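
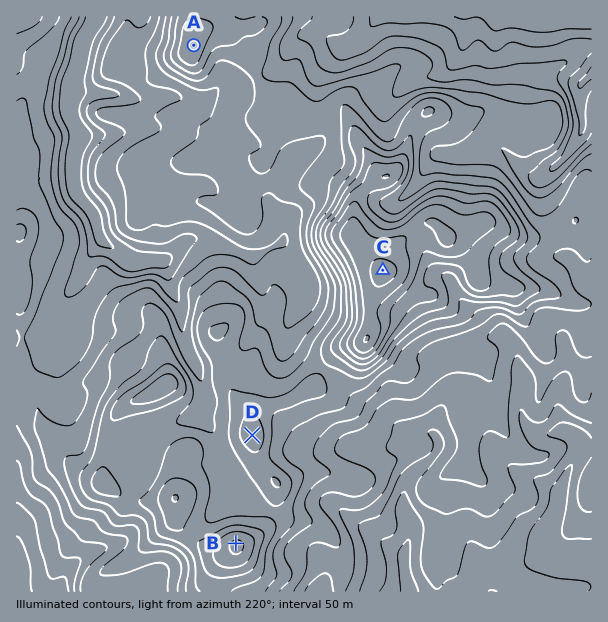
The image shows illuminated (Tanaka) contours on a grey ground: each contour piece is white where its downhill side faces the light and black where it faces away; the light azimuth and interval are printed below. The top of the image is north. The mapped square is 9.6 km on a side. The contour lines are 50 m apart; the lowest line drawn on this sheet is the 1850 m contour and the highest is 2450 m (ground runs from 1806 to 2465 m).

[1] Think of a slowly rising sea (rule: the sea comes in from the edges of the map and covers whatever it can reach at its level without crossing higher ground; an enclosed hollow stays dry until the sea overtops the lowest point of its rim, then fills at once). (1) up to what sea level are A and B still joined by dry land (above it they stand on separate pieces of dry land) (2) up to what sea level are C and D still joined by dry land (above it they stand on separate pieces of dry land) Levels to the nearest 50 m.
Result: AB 2100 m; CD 2200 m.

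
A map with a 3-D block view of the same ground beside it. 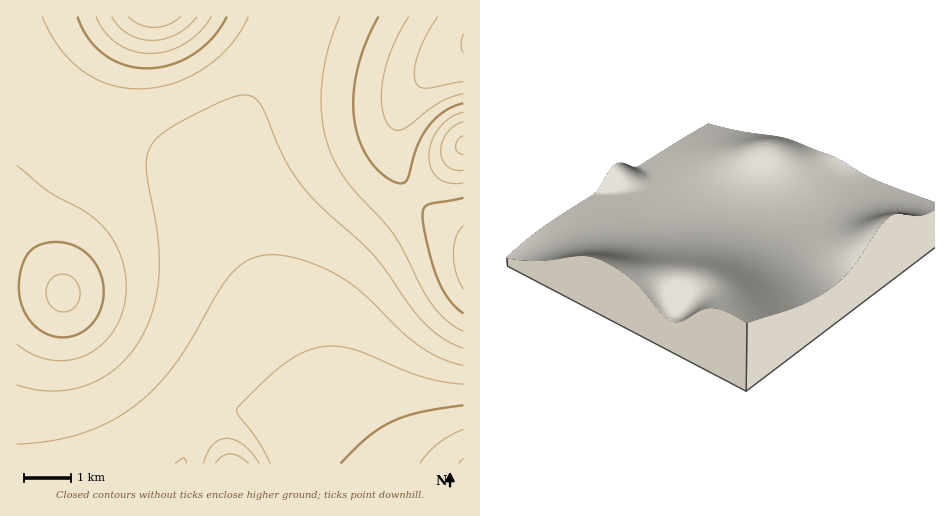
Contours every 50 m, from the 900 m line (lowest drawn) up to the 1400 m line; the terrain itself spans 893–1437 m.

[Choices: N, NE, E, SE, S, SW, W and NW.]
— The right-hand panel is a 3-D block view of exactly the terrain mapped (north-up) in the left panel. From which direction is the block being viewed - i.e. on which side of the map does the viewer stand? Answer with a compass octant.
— NE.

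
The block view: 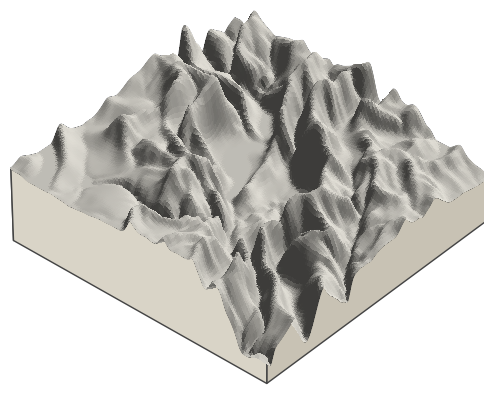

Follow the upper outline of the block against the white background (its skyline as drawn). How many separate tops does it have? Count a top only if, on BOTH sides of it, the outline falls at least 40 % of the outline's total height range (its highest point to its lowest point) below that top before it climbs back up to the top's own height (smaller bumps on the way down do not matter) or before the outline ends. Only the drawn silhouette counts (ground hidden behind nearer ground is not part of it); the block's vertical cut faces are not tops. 1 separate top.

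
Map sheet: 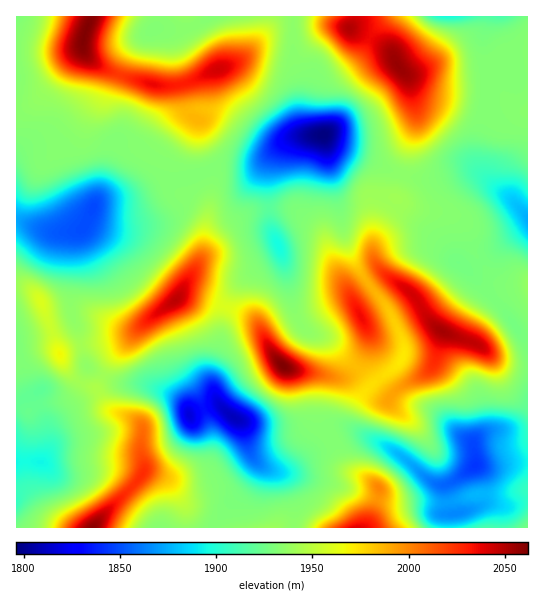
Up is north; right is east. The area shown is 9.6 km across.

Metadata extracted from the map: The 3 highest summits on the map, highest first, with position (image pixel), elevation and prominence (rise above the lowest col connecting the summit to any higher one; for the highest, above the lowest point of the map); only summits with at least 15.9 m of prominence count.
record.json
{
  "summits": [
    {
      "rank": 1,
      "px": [283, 366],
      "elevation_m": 2062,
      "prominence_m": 266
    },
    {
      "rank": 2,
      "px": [83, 39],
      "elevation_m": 2061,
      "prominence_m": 127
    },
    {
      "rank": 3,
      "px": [398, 66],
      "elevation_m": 2056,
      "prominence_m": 121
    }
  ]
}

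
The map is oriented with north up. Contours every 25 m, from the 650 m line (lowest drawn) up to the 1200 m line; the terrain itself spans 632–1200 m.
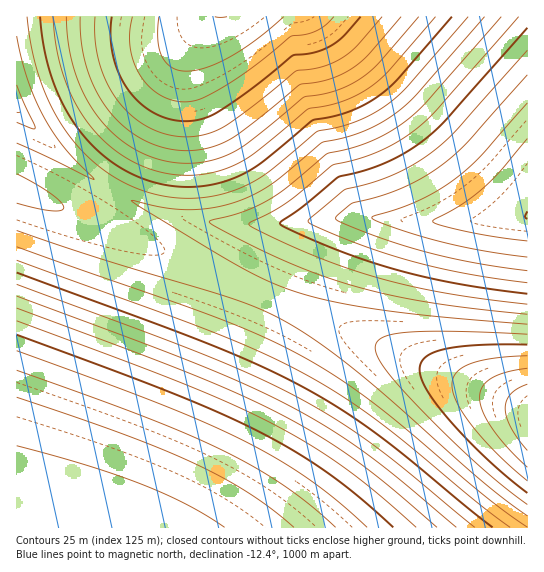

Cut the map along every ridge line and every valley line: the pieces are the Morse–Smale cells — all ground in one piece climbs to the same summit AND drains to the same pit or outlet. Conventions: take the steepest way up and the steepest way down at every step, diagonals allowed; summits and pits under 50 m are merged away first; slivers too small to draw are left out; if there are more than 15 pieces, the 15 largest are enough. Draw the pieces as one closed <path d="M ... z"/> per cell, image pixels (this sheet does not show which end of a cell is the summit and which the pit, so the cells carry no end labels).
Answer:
<path d="M18 189l-2 1 1 338 511-1 0-117-2-2z"/><path d="M527 16l-510 0-1 93 38 39 48 37 39 20 38 12 47 7 55 0 70-8 67 5 51 0 53-4 6-2z"/><path d="M17 109l0 80 511 220-1-193-58 5-51 0-67-5-70 8-55 0-47-7-38-12-39-20-48-37z"/>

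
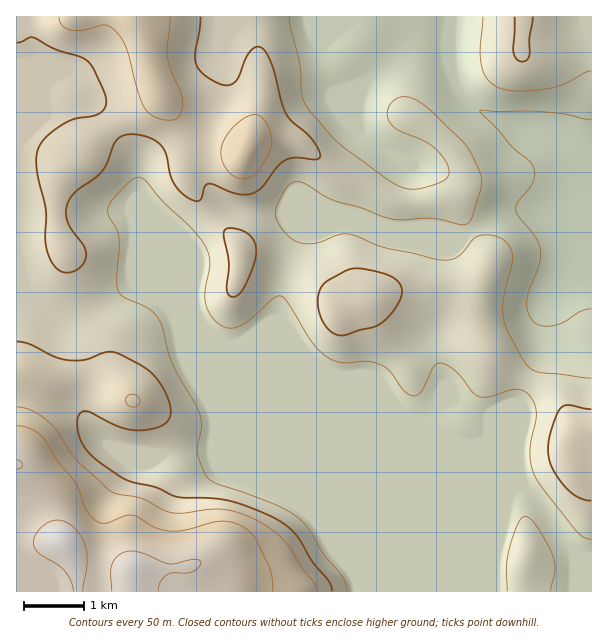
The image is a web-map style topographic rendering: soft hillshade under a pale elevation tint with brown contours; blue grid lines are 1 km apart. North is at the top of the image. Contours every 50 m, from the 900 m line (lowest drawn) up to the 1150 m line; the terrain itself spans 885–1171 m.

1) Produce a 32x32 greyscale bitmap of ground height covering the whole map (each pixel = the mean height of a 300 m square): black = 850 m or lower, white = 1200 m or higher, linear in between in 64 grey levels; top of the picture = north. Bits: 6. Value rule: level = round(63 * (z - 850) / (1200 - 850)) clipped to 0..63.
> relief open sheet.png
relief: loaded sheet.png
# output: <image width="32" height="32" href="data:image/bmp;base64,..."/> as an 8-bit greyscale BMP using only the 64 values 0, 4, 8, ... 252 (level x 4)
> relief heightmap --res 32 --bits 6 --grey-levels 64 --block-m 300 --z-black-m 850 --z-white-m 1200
<image width="32" height="32" href="data:image/bmp;base64,Qk02CAAAAAAAADYEAAAoAAAAIAAAACAAAAABAAgAAAAAAAAEAAATCwAAEwsAAAABAAAAAAAAAAAAAAEBAQACAgIAAwMDAAQEBAAFBQUABgYGAAcHBwAICAgACQkJAAoKCgALCwsADAwMAA0NDQAODg4ADw8PABAQEAAREREAEhISABMTEwAUFBQAFRUVABYWFgAXFxcAGBgYABkZGQAaGhoAGxsbABwcHAAdHR0AHh4eAB8fHwAgICAAISEhACIiIgAjIyMAJCQkACUlJQAmJiYAJycnACgoKAApKSkAKioqACsrKwAsLCwALS0tAC4uLgAvLy8AMDAwADExMQAyMjIAMzMzADQ0NAA1NTUANjY2ADc3NwA4ODgAOTk5ADo6OgA7OzsAPDw8AD09PQA+Pj4APz8/AEBAQABBQUEAQkJCAENDQwBEREQARUVFAEZGRgBHR0cASEhIAElJSQBKSkoAS0tLAExMTABNTU0ATk5OAE9PTwBQUFAAUVFRAFJSUgBTU1MAVFRUAFVVVQBWVlYAV1dXAFhYWABZWVkAWlpaAFtbWwBcXFwAXV1dAF5eXgBfX18AYGBgAGFhYQBiYmIAY2NjAGRkZABlZWUAZmZmAGdnZwBoaGgAaWlpAGpqagBra2sAbGxsAG1tbQBubm4Ab29vAHBwcABxcXEAcnJyAHNzcwB0dHQAdXV1AHZ2dgB3d3cAeHh4AHl5eQB6enoAe3t7AHx8fAB9fX0Afn5+AH9/fwCAgIAAgYGBAIKCggCDg4MAhISEAIWFhQCGhoYAh4eHAIiIiACJiYkAioqKAIuLiwCMjIwAjY2NAI6OjgCPj48AkJCQAJGRkQCSkpIAk5OTAJSUlACVlZUAlpaWAJeXlwCYmJgAmZmZAJqamgCbm5sAnJycAJ2dnQCenp4An5+fAKCgoAChoaEAoqKiAKOjowCkpKQApaWlAKampgCnp6cAqKioAKmpqQCqqqoAq6urAKysrACtra0Arq6uAK+vrwCwsLAAsbGxALKysgCzs7MAtLS0ALW1tQC2trYAt7e3ALi4uAC5ubkAurq6ALu7uwC8vLwAvb29AL6+vgC/v78AwMDAAMHBwQDCwsIAw8PDAMTExADFxcUAxsbGAMfHxwDIyMgAycnJAMrKygDLy8sAzMzMAM3NzQDOzs4Az8/PANDQ0ADR0dEA0tLSANPT0wDU1NQA1dXVANbW1gDX19cA2NjYANnZ2QDa2toA29vbANzc3ADd3d0A3t7eAN/f3wDg4OAA4eHhAOLi4gDj4+MA5OTkAOXl5QDm5uYA5+fnAOjo6ADp6ekA6urqAOvr6wDs7OwA7e3tAO7u7gDv7+8A8PDwAPHx8QDy8vIA8/PzAPT09AD19fUA9vb2APf39wD4+PgA+fn5APr6+gD7+/sA/Pz8AP39/QD+/v4A////ANTU1NjU3ODc2NTU0Mi8sKiQaERAQEBAQEBAQExQTEA81NTY3NTY4NzY2NjQyLysmHBMQEBAQEBAQEBATFhMQDzU3OTczNDUzMjM0NDItKCEVEBAQEBAQEBAQEBIVEhAQNDY4NTAvMC4sLS8wLighGREQEBAQEBAQEBAQERMQEBQ0NDQwKyorKCQjJSUhGxUREBAQEBAQEBAQEBAQERAUGDQ0Mi0nJCIfGxkYFhMREBAQEBAQEBAQEBAQEBAQExkcNTQvKSIcGBcXFhIQEBAQEBAQEBAQEBAQEBAQEBEXHR81MSoiGhYVFRUUERAQEBAQEBAQEBAQEBAQEBAQEhofIDItJRwXFhcXFxUREBAQEBAQEBAQEBAQEBAQEBASGiAhKiYgGxodHx4bFhEQEBAQEBAQEBAQEBAQEREQEBEYHh8jIR4cHSEkIRsUEBAQEBAQEBAQEBARERAQEREQERYaGSMiHx0dICIeGBEQEBAQEBAQEBAQEBISERETFBMTFRUUIiAdHBwdHRkUEBAQEBAQEBARERESFBMSExYYFhIQEBAdGxkaGhsZFhIQEBAQEBAQERUXFhYVExMVGBkUDgwMDRkYFxgYGBcVERAQEREQEBAVGxsaGRYUFBUYFxELCgoLFxcXFxYVFBIQEBEVFRIQEhgdHh0cGRcVFhgVDwkICAkXFxgXFRMREBAQEhkaFRIUGR0eHh0bGBcXGBYPCQcHBxcYGhkXEhAQEBASGRwYFBUYGxwcHBkXFhYXFxELBwYGFxodHBgTEBAQEBEYHRoVFBUXGRgWFBMSExUWEgwIBgYXGh0bFxMQEBAQExodGRUSEhMUEhISEhISEhMQCwgGBhcaHBgUEhAQEBMXGhkWExISEhISEhISEhIRDwwIBwYGGBscGBQREBATGBoYGBYSEhISEhMVFRQVFBIOCggHBgYZGx0bGBQREhgcGxwfHBUSExUWFhQSEhMUEw8LCQcHBhocHx8cGBQVGx4eIigkGxYYGRcTEA0OEBMSDwsJCAcHGhweHx4aFxgcHyElKykhHRwXEg4NDg8SExENCggHBwcaGhwdHRwbHSAhICMoKCIdGBENDQ8SExMRDgoIBwcHBxoaGhsbHB8kJSIfHyIkHxgSDQ0NERQUEQ0KCQkICQkKGhoaGxsdIicnIh4dHiAcFQ8NDQ0QEhENCgoNDw8ODg4aGhoaGx4jKCYfHBscHhsUDw0NDQ0ODgsJDRMXFxUTERoaGhscHyUoJB0aGRscGRMPDg4NDAwMCgoPFhobGBUTGxseHyAiJygjHhoZGhsYEg4ODw4NDAsJCg8XGxsYFRMbHSMlJCUoKCQfGhkZGRYRDg4ODg0MCwkKDxYaGxgVEw="/>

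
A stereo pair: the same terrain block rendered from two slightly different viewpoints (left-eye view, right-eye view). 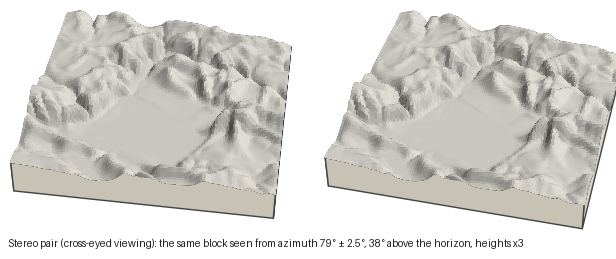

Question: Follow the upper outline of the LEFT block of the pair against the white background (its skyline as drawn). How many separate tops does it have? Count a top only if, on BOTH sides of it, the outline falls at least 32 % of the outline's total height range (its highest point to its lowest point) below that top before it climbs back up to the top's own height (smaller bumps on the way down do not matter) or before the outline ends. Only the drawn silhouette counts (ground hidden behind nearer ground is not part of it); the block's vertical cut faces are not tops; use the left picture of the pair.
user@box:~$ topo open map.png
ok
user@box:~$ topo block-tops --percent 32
0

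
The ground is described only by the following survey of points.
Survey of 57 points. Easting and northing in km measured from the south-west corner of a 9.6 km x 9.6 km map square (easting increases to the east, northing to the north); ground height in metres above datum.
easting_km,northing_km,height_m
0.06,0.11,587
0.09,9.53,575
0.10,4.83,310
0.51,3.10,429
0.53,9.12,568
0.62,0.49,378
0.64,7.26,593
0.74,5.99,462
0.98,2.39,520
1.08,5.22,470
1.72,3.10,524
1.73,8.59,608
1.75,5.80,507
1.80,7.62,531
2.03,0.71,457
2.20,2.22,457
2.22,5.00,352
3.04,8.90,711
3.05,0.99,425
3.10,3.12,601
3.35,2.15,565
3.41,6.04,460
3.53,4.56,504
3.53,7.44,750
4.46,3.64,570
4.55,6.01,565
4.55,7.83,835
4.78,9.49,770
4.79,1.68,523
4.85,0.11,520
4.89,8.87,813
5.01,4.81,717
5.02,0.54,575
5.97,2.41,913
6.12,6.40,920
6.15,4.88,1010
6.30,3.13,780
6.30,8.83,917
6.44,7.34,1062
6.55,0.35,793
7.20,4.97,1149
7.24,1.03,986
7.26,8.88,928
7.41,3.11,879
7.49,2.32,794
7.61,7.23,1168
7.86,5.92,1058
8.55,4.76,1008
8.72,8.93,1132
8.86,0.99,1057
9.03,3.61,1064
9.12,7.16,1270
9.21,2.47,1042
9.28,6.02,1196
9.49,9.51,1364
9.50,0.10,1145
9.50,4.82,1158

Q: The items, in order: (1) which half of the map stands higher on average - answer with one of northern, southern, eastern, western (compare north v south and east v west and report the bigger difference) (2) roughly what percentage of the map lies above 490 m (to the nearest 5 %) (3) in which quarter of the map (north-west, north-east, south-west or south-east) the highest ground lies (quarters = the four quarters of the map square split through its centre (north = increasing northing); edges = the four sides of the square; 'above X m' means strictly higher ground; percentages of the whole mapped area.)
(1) On average the eastern half of the map is the higher ground.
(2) Roughly 80 % of the ground is higher than 490 m.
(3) The highest ground is in the north-east quarter.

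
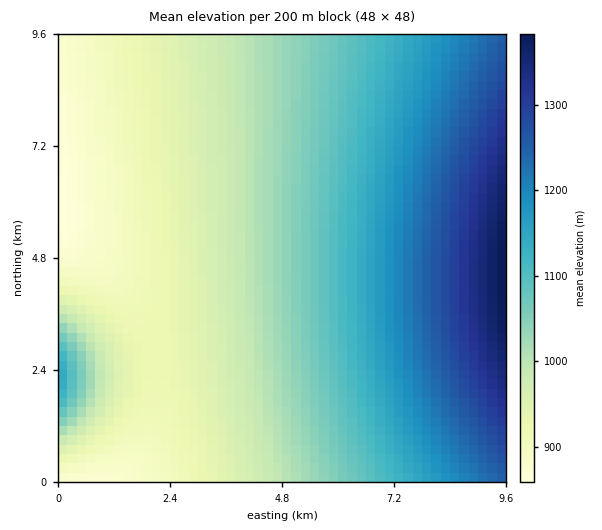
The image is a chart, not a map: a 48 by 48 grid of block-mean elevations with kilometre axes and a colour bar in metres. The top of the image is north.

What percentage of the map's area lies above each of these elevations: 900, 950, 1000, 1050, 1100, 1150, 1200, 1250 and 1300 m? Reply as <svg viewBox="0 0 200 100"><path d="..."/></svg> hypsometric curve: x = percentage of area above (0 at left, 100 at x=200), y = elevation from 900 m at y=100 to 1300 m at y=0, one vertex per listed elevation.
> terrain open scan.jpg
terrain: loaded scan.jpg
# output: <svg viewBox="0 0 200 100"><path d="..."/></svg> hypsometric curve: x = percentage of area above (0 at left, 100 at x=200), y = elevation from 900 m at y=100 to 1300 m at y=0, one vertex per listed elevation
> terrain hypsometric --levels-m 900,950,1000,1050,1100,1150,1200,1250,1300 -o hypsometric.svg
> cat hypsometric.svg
<svg viewBox="0 0 200 100"><path d="M183 100l-39-12-28-13-24-13-20-12-18-12-15-13-15-13-13-12"/></svg>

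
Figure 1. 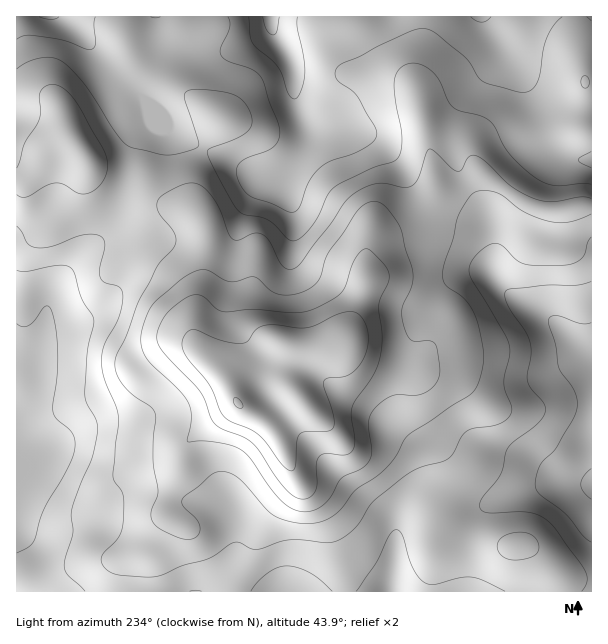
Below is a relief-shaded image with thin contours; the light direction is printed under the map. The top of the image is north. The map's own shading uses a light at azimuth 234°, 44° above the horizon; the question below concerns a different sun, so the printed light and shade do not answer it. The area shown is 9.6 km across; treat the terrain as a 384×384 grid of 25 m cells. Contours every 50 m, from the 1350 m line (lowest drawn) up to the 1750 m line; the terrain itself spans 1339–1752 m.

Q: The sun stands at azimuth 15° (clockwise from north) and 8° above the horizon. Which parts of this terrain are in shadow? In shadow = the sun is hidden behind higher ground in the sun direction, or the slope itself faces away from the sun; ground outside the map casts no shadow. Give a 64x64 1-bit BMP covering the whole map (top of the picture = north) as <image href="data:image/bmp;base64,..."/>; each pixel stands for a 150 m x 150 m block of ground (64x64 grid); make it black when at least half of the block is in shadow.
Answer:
<image width="64" height="64" href="data:image/bmp;base64,Qk0+AgAAAAAAAD4AAAAoAAAAQAAAAEAAAAABAAEAAAAAAAACAAATCwAAEwsAAAIAAAAAAAAA////AAAAAAAAAAAMAAAAAAAAAA4AAAAAAAAAHwAAAAAAAAAfAAAAAAAAAB+AAAAAAAAAH8AAAAAAAAAfwAAAAAAAAD/AAAAAAAAAf+AAAAAAAAD/wAAAAAAAA/8AAAAAAAAH/gAAAAAAAAf8BgAAAAAAB/wEAAAAAAAH+AAAAAAAAAf4AAAAAAAAB/BgAAAAAAAH8EAAAAAAAAfgAAAAAAAAH8AAAAAAAAB/AAAAAAAAAP4AAAAAAAAw/AAAAAAAABD8AAAAAAAAAfgAAAAAAAAB4AAAAAAAAAHAAAAAAAAAAAAAAAAAAAAAAAAAAAAAAAAAAAAAAAAAAAAAAAAAAAAAAAAAAAAAAAAAAAAAAAAAAAAAAAAAOAAAAAAAAAB8MAAAAAAAADg4AAAAAAAAAAAAAAAAAAAAAAAAAAAAAAAAAAAAAAAAAAAAAAAAAAAAAAAAAAAAAAAAAAAAAAAAAAAAAAAAAAAAAAAAAAAAAAAAAAAAAAAAAAAAAAAAAAAAAAAAAAAAAAAAAAAAAAAAAAAAAAAAAAAAAAAAAAAAAAAAAAAAAAAAAAAAAAAAAAAAAAAAAAAAAAAAAAAAAAAAAAAAAAAAAAAAAAAAAAAAAAAAAAAAAAAAAAAAAAAAAAAAAAAAAAAAAAAAAAAAAAAAAAAAAAAAAAAAAAAAAAAAAAAAAAAAAAAAAA=="/>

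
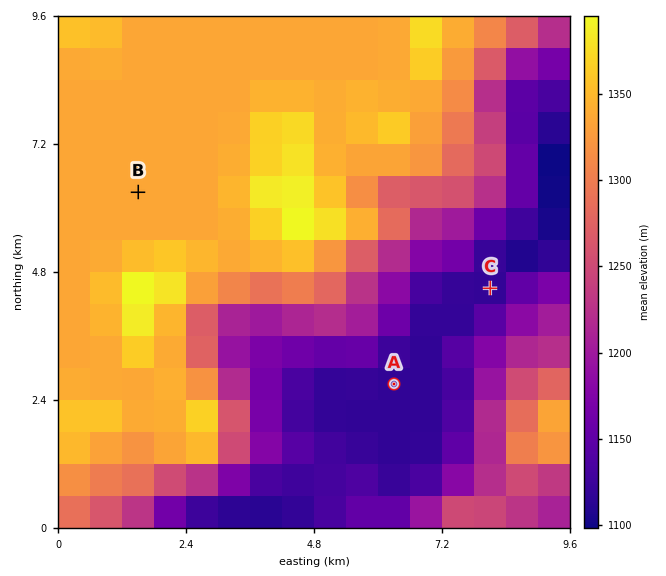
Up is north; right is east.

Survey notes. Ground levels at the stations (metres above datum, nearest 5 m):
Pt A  1115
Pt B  1335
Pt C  1115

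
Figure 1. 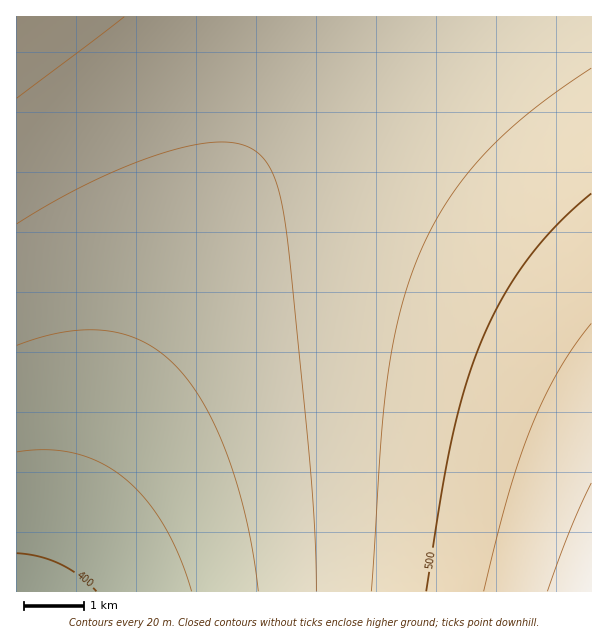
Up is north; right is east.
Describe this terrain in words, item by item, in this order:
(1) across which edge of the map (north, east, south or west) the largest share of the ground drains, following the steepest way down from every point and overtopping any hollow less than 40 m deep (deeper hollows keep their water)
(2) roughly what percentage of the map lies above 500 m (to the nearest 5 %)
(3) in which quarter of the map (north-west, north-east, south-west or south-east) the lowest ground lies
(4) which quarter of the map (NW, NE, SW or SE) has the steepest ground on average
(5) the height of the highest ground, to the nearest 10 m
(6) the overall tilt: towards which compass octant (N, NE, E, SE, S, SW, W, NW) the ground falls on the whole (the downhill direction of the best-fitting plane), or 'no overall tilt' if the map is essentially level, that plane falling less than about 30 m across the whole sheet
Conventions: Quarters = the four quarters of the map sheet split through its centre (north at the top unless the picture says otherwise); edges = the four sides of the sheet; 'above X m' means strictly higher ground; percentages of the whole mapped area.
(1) The largest share of the runoff leaves by the southern edge.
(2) Roughly 15 % of the ground is higher than 500 m.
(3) The lowest point lies in the south-west quarter of the map.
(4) The steepest ground, on average, is in the south-east quarter.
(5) The highest ground is at about 550 m.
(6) On the whole the ground falls towards the west.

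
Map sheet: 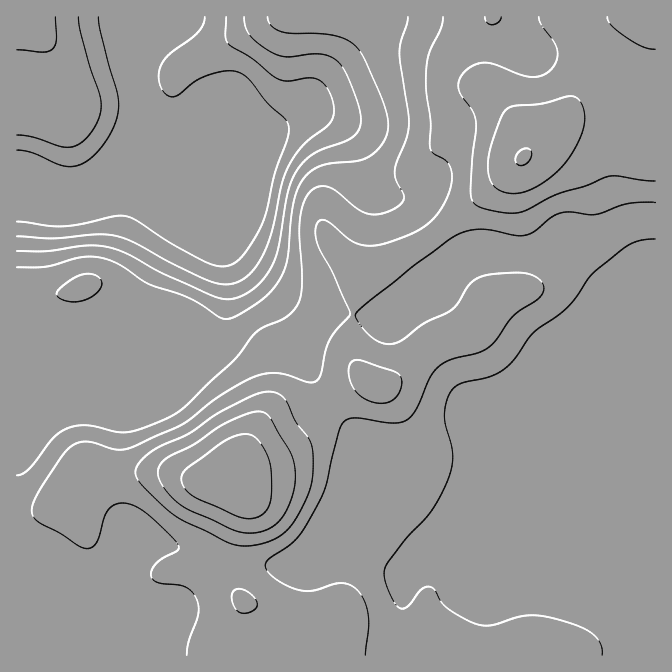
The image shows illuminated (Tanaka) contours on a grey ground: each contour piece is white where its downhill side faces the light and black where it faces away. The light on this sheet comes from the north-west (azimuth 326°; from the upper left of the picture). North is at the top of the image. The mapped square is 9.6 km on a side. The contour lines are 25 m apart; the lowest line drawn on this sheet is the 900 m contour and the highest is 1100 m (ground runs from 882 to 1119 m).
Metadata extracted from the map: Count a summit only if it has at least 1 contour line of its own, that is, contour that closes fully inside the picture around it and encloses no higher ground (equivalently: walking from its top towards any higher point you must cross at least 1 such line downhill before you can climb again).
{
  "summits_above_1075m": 2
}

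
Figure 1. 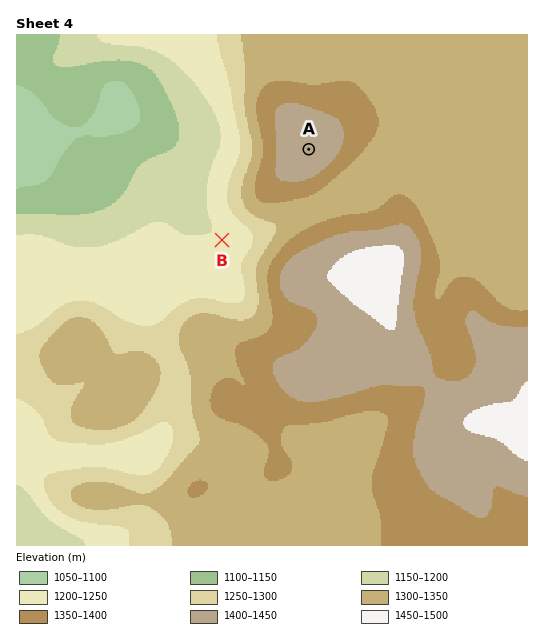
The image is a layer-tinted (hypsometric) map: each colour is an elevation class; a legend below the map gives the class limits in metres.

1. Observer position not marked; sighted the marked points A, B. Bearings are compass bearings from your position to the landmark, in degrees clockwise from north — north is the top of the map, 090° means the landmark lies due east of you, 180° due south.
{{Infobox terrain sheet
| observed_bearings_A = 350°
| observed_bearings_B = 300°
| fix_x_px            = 336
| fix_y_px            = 306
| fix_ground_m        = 1430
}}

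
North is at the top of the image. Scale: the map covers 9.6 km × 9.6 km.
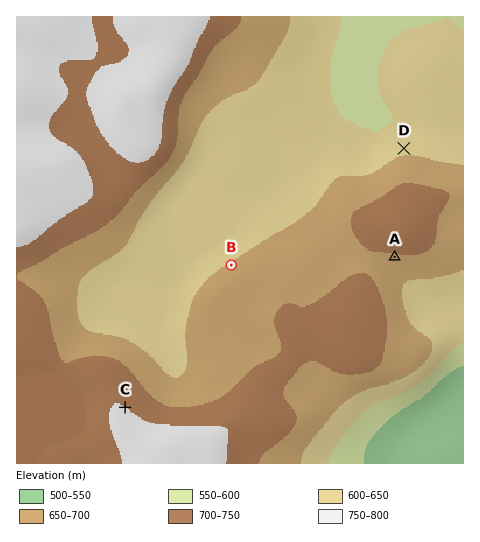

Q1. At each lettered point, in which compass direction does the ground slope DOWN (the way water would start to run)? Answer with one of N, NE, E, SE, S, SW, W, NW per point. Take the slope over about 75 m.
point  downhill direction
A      S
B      NW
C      NE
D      N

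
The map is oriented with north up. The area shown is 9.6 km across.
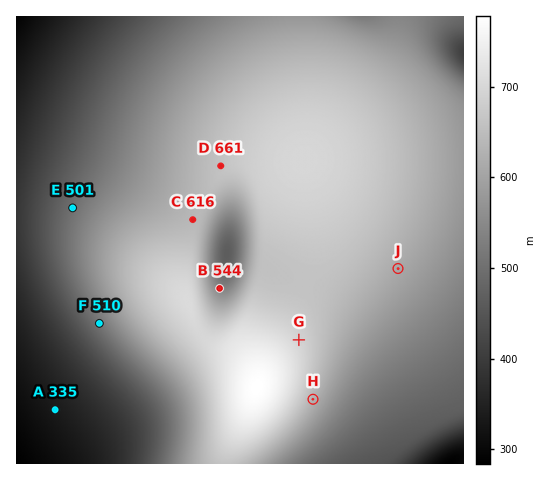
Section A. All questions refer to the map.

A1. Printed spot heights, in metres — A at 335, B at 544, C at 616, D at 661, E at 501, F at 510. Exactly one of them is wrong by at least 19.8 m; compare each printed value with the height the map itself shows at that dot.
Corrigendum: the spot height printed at C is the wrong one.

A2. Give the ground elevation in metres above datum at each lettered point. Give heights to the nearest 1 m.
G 694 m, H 632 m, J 612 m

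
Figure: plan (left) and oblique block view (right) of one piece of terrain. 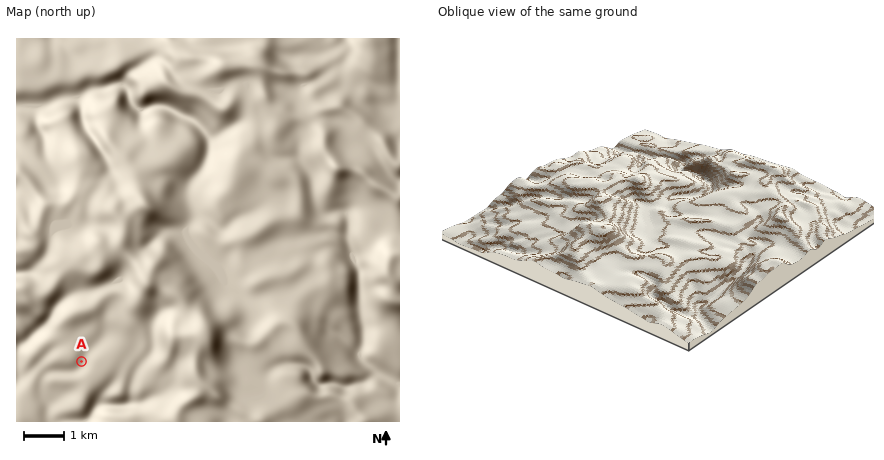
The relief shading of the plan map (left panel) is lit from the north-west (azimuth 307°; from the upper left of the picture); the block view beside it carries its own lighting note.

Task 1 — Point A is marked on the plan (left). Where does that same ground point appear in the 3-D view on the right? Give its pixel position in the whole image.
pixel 514 223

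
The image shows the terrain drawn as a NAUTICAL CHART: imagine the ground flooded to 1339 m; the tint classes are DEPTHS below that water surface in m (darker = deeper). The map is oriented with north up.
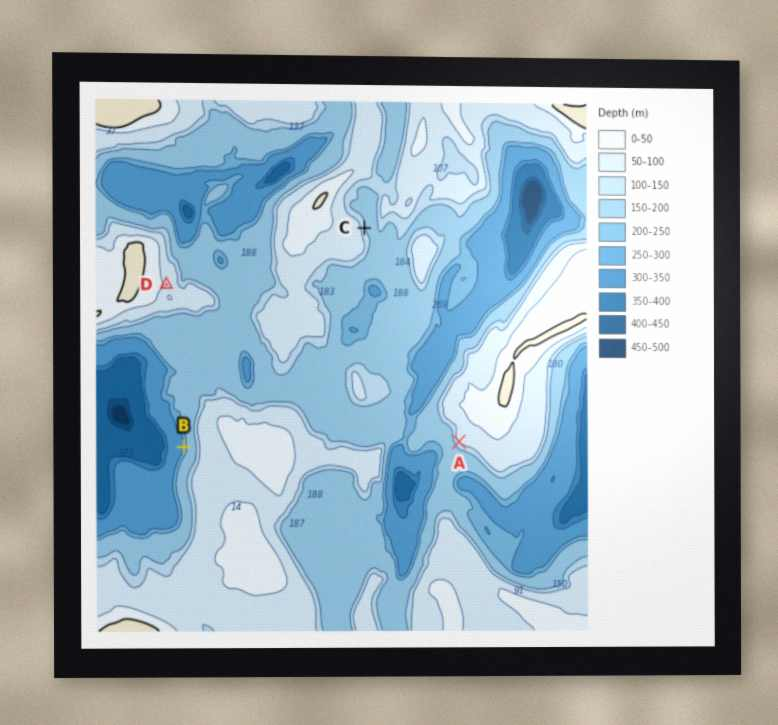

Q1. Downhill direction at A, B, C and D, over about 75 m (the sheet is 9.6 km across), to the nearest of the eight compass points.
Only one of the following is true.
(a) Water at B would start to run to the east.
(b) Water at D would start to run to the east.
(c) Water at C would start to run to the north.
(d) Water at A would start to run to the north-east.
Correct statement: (b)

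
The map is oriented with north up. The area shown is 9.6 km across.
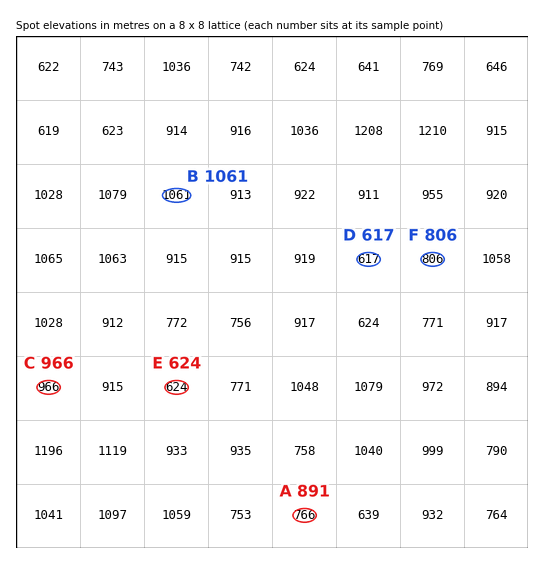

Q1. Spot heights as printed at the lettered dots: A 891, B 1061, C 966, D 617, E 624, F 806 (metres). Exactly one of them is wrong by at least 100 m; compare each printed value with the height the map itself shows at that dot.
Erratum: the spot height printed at A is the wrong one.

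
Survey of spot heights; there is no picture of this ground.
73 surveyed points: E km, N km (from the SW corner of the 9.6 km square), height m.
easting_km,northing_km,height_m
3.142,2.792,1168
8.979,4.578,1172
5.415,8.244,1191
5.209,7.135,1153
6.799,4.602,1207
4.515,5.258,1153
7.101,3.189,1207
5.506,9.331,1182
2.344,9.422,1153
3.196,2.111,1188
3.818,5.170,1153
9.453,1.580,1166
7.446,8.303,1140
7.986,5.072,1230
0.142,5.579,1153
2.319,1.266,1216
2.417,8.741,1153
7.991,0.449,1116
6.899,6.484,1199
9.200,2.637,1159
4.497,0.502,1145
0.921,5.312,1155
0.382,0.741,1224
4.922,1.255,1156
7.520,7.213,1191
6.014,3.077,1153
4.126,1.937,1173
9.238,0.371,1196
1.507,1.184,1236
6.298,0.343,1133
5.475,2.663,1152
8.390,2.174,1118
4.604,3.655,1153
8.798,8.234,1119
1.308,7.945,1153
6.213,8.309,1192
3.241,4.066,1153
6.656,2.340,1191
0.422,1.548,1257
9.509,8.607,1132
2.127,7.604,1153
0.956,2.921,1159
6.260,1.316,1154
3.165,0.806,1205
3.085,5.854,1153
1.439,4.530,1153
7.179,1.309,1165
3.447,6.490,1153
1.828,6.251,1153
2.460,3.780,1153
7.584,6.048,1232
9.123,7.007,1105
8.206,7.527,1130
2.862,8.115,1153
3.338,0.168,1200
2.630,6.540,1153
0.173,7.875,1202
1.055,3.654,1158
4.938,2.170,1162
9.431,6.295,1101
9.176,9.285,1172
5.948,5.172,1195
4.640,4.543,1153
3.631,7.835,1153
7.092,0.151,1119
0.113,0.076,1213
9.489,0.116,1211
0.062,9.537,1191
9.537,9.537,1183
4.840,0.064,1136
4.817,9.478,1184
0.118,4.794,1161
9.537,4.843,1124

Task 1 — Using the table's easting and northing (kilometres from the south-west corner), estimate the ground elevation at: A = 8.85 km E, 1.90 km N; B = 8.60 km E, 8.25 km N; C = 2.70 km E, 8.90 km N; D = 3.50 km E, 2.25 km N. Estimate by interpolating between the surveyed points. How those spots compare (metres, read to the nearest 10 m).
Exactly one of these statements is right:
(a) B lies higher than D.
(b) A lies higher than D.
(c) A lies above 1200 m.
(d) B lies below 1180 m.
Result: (d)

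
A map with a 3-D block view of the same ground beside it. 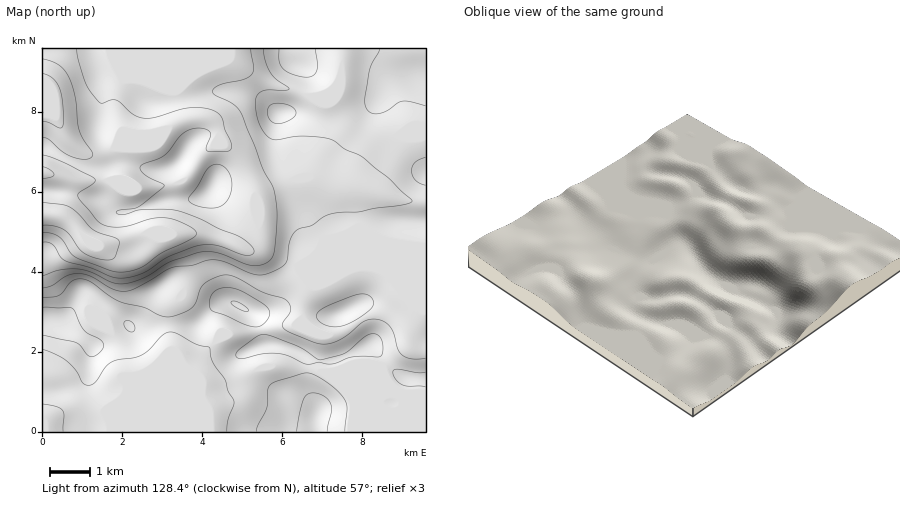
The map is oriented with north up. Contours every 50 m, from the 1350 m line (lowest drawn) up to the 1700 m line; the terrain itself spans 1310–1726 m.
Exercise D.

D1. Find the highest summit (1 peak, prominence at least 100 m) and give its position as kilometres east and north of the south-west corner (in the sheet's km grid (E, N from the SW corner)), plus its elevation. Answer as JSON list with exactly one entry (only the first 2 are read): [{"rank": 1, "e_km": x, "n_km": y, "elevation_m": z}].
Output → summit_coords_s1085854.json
[{"rank": 1, "e_km": 6.89, "n_km": 0.46, "elevation_m": 1726}]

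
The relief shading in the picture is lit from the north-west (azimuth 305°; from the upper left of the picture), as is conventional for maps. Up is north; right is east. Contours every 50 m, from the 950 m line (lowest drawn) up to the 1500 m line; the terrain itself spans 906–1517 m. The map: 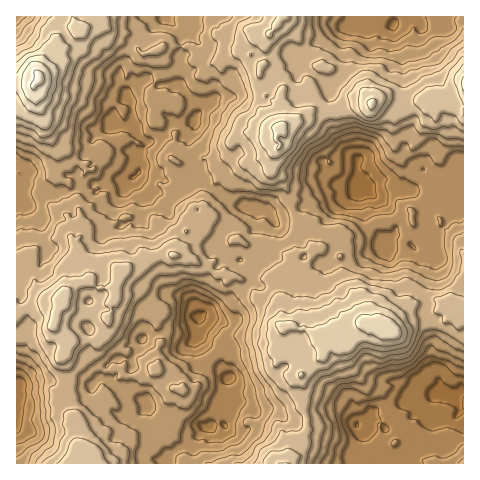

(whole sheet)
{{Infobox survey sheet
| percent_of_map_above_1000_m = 95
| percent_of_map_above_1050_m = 87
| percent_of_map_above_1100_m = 74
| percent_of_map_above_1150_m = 58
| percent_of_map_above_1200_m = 41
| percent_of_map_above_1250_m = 27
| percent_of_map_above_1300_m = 14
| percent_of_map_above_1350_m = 5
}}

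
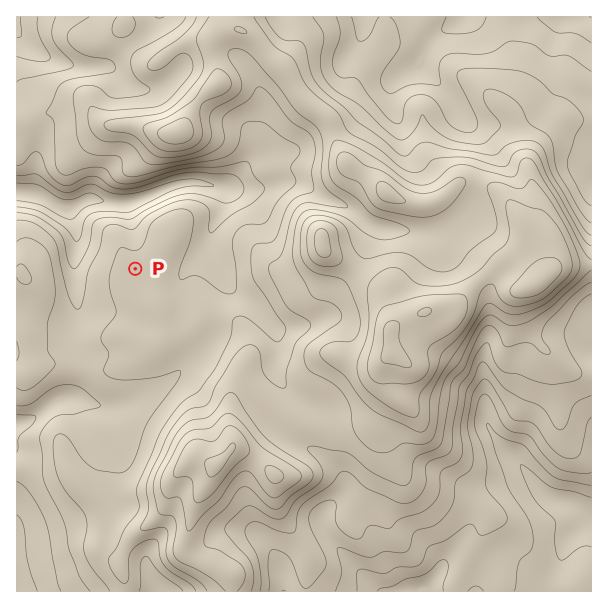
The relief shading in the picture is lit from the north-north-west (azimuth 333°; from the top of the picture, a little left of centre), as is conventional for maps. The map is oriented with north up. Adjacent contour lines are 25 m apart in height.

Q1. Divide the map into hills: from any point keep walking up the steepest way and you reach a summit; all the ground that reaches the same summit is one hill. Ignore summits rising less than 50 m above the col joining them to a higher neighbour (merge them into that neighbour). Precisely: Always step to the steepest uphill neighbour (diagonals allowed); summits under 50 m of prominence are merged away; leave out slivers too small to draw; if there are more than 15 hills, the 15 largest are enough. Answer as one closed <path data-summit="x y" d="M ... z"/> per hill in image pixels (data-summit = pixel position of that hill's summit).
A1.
<path data-summit="392 354" d="M591 16l-575 1 0 15 13 14 10 8 32 12 37 1 18 17 14 6 12 0 9-4 10-7 14-15 6-3 30-7 13 1 10 8 8 11 7 15 3 13-2 21-4 12-3 20-18 25-8 7-26-5-16 0-59 22-37-5-17 9-10 0-24-14-22-2 1 400 139-1-10-27-8-6-21-8-8-11 3-35-6-15-2-15 5-25 6-14 0-10-3-11-4-6 24-6 27-14 17-12 22-22-2-12-12-21-3-42 5-9 20-21 4-7 18 42 8 8 13 8 25 27 4 18-2 26 7 15 11 11 12 7 18 6 4 6 0 22-4 17 18 19 2 15-2 6-18 18-4 8 2 6 14 19 44 46 212-1z"/><path data-summit="216 465" d="M210 242l-4 7-20 21-5 9 3 42 12 21 2 12-22 22-17 12-27 14-24 6 4 6 3 11 0 10-6 14-5 25 2 15 6 15 0 12-3 11 1 16 7 7 21 8 8 6 10 28 222 0-42-46-14-19-2-6 4-8 18-18 2-6-2-15-18-19 4-17 0-22-4-6-25-10-16-14-7-15 2-26-4-18-25-27-13-8-8-8z"/><path data-summit="179 132" d="M17 32l0 160 21 2 24 14 10 0 17-9 37 5 59-22 16 0 26 5 8-7 17-22 10-44-2-21-12-24-14-14-13-1-30 7-6 3-14 15-10 7-9 4-12 0-14-6-18-17-28 0-29-7-22-14z"/>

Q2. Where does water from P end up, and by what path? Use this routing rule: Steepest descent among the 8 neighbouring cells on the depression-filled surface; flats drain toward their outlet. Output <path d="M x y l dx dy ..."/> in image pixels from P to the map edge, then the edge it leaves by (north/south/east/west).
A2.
<path d="M135 269l0-35-1-1 0-6-2-2 0-18-4-4-18 0-2-2-7 0-2-1-13 0-12 7-15 0-15-10-3 0-2-2-7 0-2-1-4 0-2-2-7 0"/>
exit: west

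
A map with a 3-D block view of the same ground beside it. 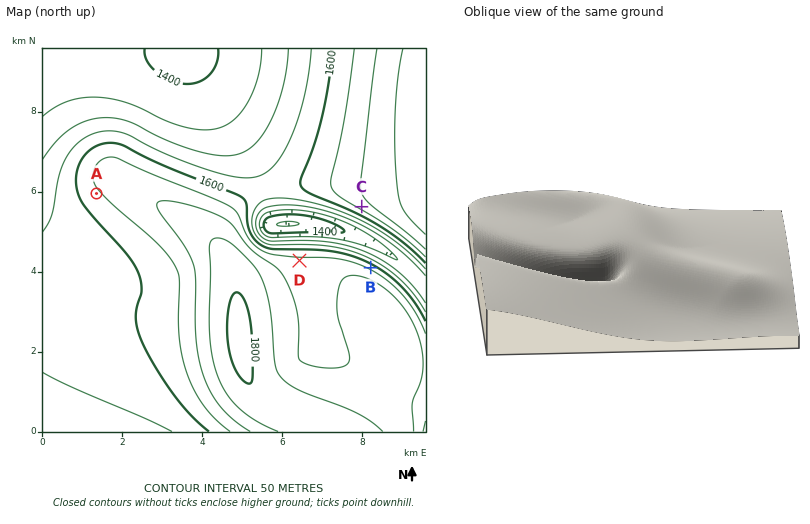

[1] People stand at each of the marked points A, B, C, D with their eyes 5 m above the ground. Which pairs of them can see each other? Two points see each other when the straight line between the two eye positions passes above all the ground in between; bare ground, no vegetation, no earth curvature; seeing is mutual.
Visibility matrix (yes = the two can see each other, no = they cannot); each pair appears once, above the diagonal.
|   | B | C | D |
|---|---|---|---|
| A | no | no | no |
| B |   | yes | no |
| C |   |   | yes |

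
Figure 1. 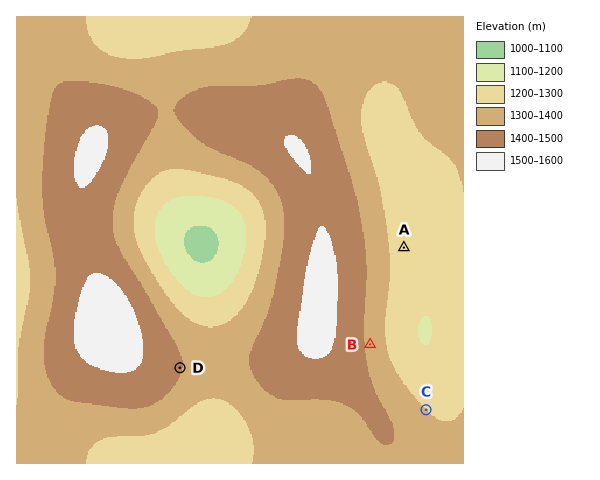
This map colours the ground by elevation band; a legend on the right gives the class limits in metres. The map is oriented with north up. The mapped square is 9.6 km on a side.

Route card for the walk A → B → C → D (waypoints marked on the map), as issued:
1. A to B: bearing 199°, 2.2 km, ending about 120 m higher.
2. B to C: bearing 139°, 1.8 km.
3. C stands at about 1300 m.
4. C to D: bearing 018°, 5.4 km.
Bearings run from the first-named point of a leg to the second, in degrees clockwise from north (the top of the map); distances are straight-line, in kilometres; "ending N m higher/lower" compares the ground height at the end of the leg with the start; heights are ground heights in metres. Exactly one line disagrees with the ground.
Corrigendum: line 4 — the bearing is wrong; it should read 280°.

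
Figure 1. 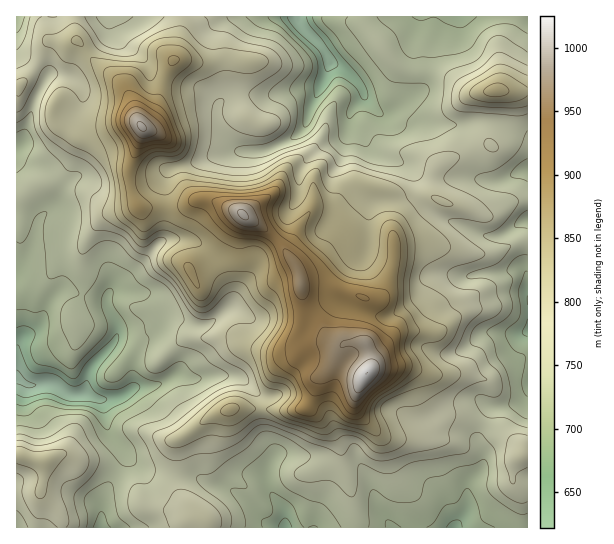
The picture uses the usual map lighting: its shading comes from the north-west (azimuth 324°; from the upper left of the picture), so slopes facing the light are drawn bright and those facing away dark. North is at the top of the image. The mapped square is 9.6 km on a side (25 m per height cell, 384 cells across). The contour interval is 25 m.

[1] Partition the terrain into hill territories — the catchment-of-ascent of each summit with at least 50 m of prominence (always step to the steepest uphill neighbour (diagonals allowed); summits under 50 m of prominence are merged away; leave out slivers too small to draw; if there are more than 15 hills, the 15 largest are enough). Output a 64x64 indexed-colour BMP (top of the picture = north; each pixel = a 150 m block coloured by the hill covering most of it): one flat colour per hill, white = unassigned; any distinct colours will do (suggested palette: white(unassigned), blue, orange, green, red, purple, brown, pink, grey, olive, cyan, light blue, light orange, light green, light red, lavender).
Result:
<image width="64" height="64" href="data:image/bmp;base64,Qk12CAAAAAAAAHYAAAAoAAAAQAAAAEAAAAABAAQAAAAAAAAIAAATCwAAEwsAABAAAAAAAAAA////ALR3HwAOf/8ALKAsACgn1gC9Z5QAS1aMAMJ34wB/f38AIr28AM++FwDox64AeLv/AIrfmACWmP8A1bDFAEREREREQRERERERERERERERERERERERERERERERERERRERERERBERERERERERERERERERERERERERERERERERFEREREREEREREREREREREREREREREREREREREREREREUREREREQRERERERERERERERERERERERERERERERERERRERERERBERERERERERERERERERERERERERERERERERFEREREREQREREREREREREREREREREREREREREREREREURERERERBERERERERERERERERERERERERERERERERERREREREREQRERERERERERERERERERERERERERERERERFEREREREREEREREREREREREREREREREREREREREREREUREREREREERERERERERERERERERERERERERERERERERREREREREQRERERERERERERERERERERERERERERERERFEREREREQREREREREREREREREREREREREREREREREREUREREREQRERERERERERERERERERERERERERERERERERRERERERBERERERERERERERERERERERERERERERERERFEREREREEREREREREREREREREREREREREREREREREREUREREREQRERERERERERERERERERERERERERERERERERREREREERERERERERERERERERERERERERERERERERERFEREEREREREREREREREREREREREREREREREREREREREREREREREREREREREREREREREREREREREREREREREREREREREREREREREREREREREREREREREREREREREREREREREREREREREREREREREREREREREREREREREREREREREREREREREREREREREREREREREREREREREREREREREREREREREREREREREREREREREREREREREREREREREREREREhERERERERERERERERERERERERERERERERERERERERESIRERERERERERERERERERERERERERERERERERERERERIiERERERERERERERERERERMzEREREREREREREREREREiIRERERERERERERERERMzMzMxERERERERERERERERESIiERERERERERERERETMzMzMzMRERERERERERERERERIiIRERERERERERERERMzMzMzMzEREREREREREREREREiIiESIiIREREREREREzMzMzMzMRERERERERERERERESIiIiIiIiEREREREREzMzMzMzMxERERERERERERERERIiIiIiIiIhERERERETMzMzMzMzEREREREREREREREREiIiIiIiIiIRERERETMzMzMzMzMxERERERERERERERERIiIiIiIiIiERERERMzMzMzMzMzMxERERERERERERERESIiIiIiIiIhERERMzMzMzMzMzMzMxERERERERERERERIiIiIiIiIiIRERMzMzMzMzMzMzMzEREREREREREREREiIiIiIiIiIjMzMzMzMzMzMzMzMzMRERERERERERERERIiIiIiIiIiIzMzMzMzMzMzMzMzMxEREREREREREREREiIiIiIiIiIjMzMzMzMzMzMzMzMzERERERERERERERERIiIiIiIiIiMzMzMzMzMzMzMzMzMRERERERERERERERESIiIiIiIiIzMzMzMzMzMzMzMzMxEREREREREREREREREiIiIiIiIjMzMzMzMzMzMzMzMxERERERERERERERERESIiIiIiIiMzMzMzMzMzMzMzMxERERERERERERERERESIiIiIiIiIzMzMzMzMzMzMzMzERERERERERERERERESIiIiIiIiIjMzMzMzMzMzMzMzERERERERERERERERESIiIiIiIiIiIiMzMzMzMzMzMzMREREREREREREREREREiIiIiIiIiIiIiIzMzMzMzMzMxERERERERERERERERERIiIiIiIiIiIiIiIRERMzMzMzEREREREREREREREREREiIiIiIiIiIiIiIRERERMzMzMRERERERERERERERERERIiIiIiIiIiIiIhERERETMzMzERERERERERERERUREREiIiIiIiIiIiIhEREREREzMzMRERERERVVERFVVRERERIiIiIiIiIiIiERERERERMzMxERERVVVVVVVVVVERERESIiIiIiIiIiIREREREREzMzERERVVVVVVVVVVURERERIiIiIiIiIiIhERERERETMzMxEREVVVVVVVVVVREREREiIiIiIiIiIhEREREREREzMzERERFVVVVVVVVVERERESIiIiIiIhERERERERERETMzMRERERVVVVVVVVURERESIiIiIiEREREREREREREREzMRERERFVVVVVVVVRERERIiIiIiIRERERERERERERETMREREREVVVVVVVVVERERESIiIiIRERERERERERERERERERERERVVVVVVVVUREREREiIiIRERERERERERERERERERERERFVVVVVVVVRERERERIiIREREREREREREREREREREREREVVVVVVVVVERERERESIRERERERERERERERERERERERERVVVVVVVVURERERERERERERERERERERERERERERERERFVVVVVVVVREREREREREREREREREREREREREREREREREVVVVVVVVV"/>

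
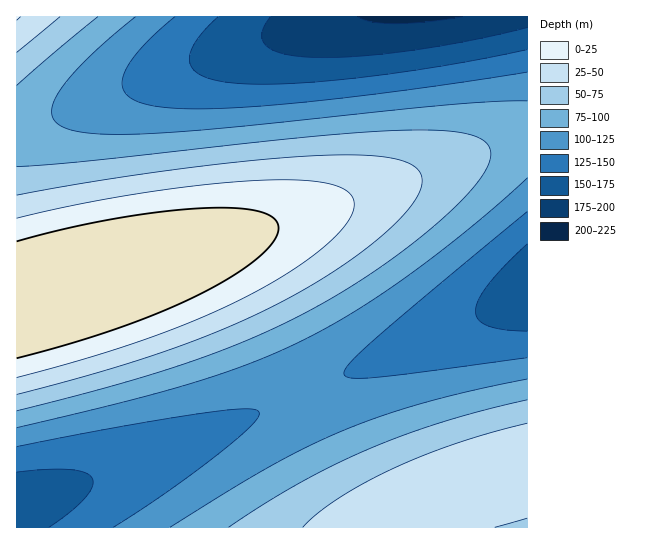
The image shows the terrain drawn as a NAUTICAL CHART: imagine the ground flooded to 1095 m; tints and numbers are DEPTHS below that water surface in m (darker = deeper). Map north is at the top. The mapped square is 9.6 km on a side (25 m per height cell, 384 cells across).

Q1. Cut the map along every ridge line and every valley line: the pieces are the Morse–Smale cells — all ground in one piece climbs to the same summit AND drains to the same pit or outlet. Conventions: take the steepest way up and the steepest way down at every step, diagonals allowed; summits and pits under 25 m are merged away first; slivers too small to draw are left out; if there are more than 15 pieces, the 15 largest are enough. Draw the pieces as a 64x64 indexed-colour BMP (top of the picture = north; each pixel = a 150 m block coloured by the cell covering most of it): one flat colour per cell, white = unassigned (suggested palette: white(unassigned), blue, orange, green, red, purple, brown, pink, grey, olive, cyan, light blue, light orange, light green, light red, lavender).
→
<image width="64" height="64" href="data:image/bmp;base64,Qk12CAAAAAAAAHYAAAAoAAAAQAAAAEAAAAABAAQAAAAAAAAIAAATCwAAEwsAABAAAAAAAAAA////ALR3HwAOf/8ALKAsACgn1gC9Z5QAS1aMAMJ34wB/f38AIr28AM++FwDox64AeLv/AIrfmACWmP8A1bDFAFVVVVVVVVVVVVVVVVVVVVVVVVVVVVVVVXd3d3d3d3d3VVVVVVVVVVVVVVVVVVVVVVVVVVVVVVVVd3d3d3d3d3dVVVVVVVVVVVVVVVVVVVVVVVVVVVVURERHd3d3d3d3dyJVVVVVVVVVVVVVVVVVVVVVVVVVVUREREREd3d3d3d3IiIlVVVVVVVVVVVVVVVVVVVVVVVVRERERERER3d3d3ciIiIiVVVVVVVVVVVVVVVVVVVVVVRERERERERERHd3dyIiIiIiJVVVVVVVVVVVVVVVVVVVVERERERERERERER3IiIiIiIiJVVVVVVVVVVVVVVVVVVEREREREREREREREQiIiIiIiIiIlVVVVVVVVVVVVVVVURERERERERERERERCIiIiIiIiIiIiVVVVVVVVVVVVVUREREREREREREREREIiIiIiIiIiIiIiVVVVVVVVVVVVREREREREREREREREQiIiIiIiIiIiIiIiVVVVVVVVVVRERERERERERERERERCIiIiIiIiIiIiIiIiJVVVVVVVVEREREREREREREREREIiIiIiIiIiIiIiIiIiJVVVVVVEREREREREREREREREQiIiIiIiIiIiIiIiIiIiIlVVVURERERERERERERERERCIiIiIiIiIiIiIiIiIiIiIlVUREREREREREREREREREIiIiIiIiIiIiIiIiIiIiIiIlREREREREREREREREREQiIiIiIiIiIiIiIiIiIiIiIiI0RERERERERERERERERCIiIiIiIiIiIiIiIiIiIiIiIzMzREREREREREREREREIiIiIiIiIiIiIiIiIiIiIiIjMzMzREREREREREREREQiIiIiIiIiIiIiIiIiIiIiIjMzMzMzRERERERERERERCIiIiIiIiIiIiIiIiIiIiIiMzMzMzMzREREREREREREIiIiIiIiIiIiIiIiIiIiIiMzMzMzMzMzNEREREREREQiIiIiIiIiIiIiIiIiIiIiIzMzMzMzMzMzNERERERERCIiIiIiIiIiIiIiIiIiIiIzMzMzMzMzMzMzNEREREREIiIiIiIiIiIiIiIiIiIiIjMzMzMzMzMzMzMzNEREREQiIiIiIiIiIiIiIiIiIiIjMzMzMzMzMzMzMzMzM0RERCIiIiIiIiIiIiIiIiIiIiMzMzMzMzMzMzMzMzMzM0REEiIiIiIiIiIiIiIiIiIiMzMzMzMzMzMzMzMzMzMzMzQRESIiIiIiIiIiIiIiIiIzMzMzMzMzMzMzMzMzMzMzMxEREREiIiIiIiIiIiIiIzMzMzMzMzMzMzMzMzMzMzMzERERERESIiIiIiIiIiIjMzMzMzMzMzMzMzMzMzMzMzMREREREREREiIiIiIiIjMzMzMzMzMzMzMzMzMzMzMzMxERERERERERESIiIiIjMzMzMzMzMzMzMzMzMzMzMzMzEREREREREREREREiIjMzMzMzMzMzMzMzMzMzMzMzMzMRERERERERERERERETMzMzMzMzMzMzMzMzMzMzMzMzMxERERERERERERERERERMzMzMzMzMzMzMzMzMzMzMzMzEREREREREREREREREREREzMzMzMzMzMzMzMzMzMzMzMRERERERERERERERERERERETMzMzMzMzMzMzMzMzMzMxEREREREREREREREREREREREREzMzMzMzMzMzMzMzMzEREREREREREREREREREREREREREzMzMzMzMzMzMzMzMRERERERERERERERERERERERERERETMzMzMzMzMzMzMxERERERERERERERERERERERERERERERMzMzMzMzMzMzEREREREREREREREREREREREREREREREREzMzMzMzMzMRERERERERERERERERERERERERERERERERETMzMzMzMxERERERERERERERERERERERERERERERERERETMzMzMzERERERERERERERERERERERERERERERERERERERMzMzMRERERERERERERERERERERERERERERERERERERERMzMxERERERERERERERERERERERERERERERERERERERERETERERERERERERERERERERERERERERERERERERERERERFmEREREREREREREREREREREREREREREREREREREREREWZmYRERERERERERERERERERERERERERERERERERERERZmZmYRERERERERERERERERERERERERERERERERERERFmZmZmZhEREREREREREREREREREREREREREREREREREWZmZmZmZhERERERERERERERERERERERERERERERERERZmZmZmZmZmERERERERERERERERERERERERERERERERFmZmZmZmZmZmYREREREREREREREREREREREREREREREWZmZmZmZmZmZmYRERERERERERERERERERERERERERERZmZmZmZmZmZmZmZhERERERERERERERERERERERERERFmZmZmZmZmZmZmZmZmEREREREREREREREREREREREREWZmZmZmZmZmZmZmZmZmYRERERERERERERERERERERERZmZmZmZmZmZmZmZmZmZmZhERERERERERERERERERERFmZmZmZmZmZmZmZmZmZmZmZmEREREREREREREREREREWZmZmZmZmZmZmZmZmZmZmZmZmZhERERERERERERERER"/>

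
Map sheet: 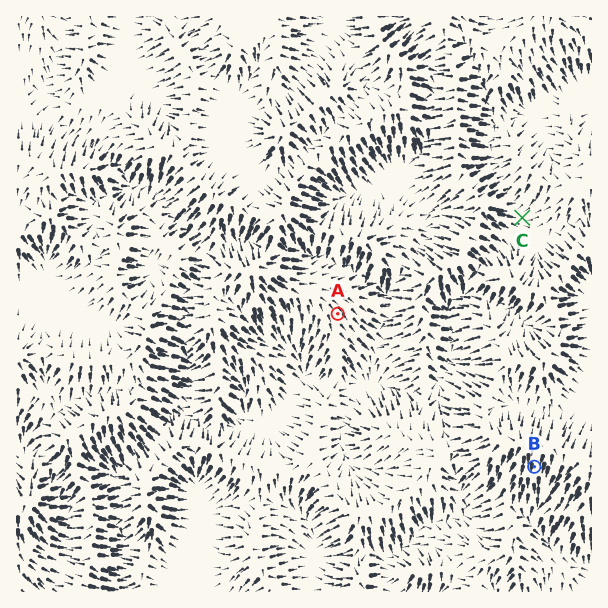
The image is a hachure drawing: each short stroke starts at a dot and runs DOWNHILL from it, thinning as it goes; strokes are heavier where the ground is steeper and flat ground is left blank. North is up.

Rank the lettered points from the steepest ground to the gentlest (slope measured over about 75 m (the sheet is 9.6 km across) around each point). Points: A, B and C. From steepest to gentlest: B A C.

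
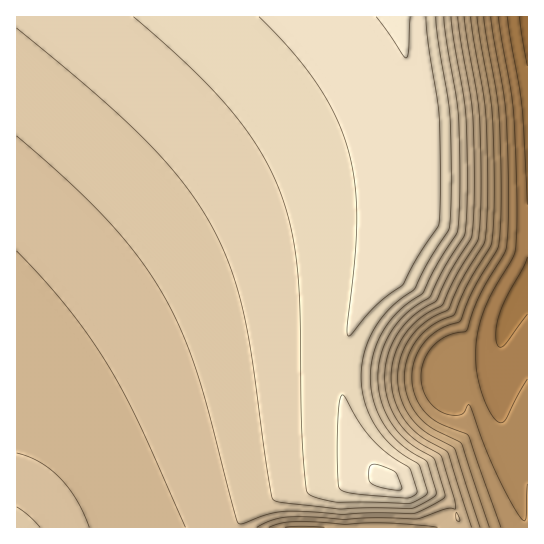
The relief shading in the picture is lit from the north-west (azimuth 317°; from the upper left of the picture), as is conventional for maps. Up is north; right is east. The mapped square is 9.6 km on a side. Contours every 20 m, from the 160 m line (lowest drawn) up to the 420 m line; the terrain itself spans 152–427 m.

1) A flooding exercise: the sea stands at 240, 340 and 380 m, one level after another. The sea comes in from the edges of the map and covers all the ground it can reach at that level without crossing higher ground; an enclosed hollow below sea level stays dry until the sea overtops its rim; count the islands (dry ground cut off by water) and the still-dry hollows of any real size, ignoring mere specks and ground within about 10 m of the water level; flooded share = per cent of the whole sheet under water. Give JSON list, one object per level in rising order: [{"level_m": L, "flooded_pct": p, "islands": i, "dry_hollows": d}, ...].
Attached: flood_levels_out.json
[{"level_m": 240, "flooded_pct": 10, "islands": 0, "dry_hollows": 0}, {"level_m": 340, "flooded_pct": 41, "islands": 0, "dry_hollows": 0}, {"level_m": 380, "flooded_pct": 73, "islands": 0, "dry_hollows": 0}]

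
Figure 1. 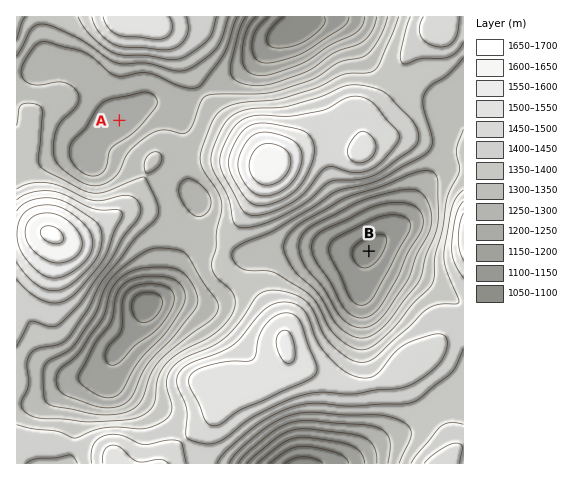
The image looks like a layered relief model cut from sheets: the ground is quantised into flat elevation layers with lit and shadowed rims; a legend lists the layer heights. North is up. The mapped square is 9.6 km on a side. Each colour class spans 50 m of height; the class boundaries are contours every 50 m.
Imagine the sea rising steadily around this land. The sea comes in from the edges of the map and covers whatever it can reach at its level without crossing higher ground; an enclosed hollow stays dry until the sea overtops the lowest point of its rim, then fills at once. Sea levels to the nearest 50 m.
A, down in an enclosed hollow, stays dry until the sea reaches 1300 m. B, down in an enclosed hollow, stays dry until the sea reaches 1350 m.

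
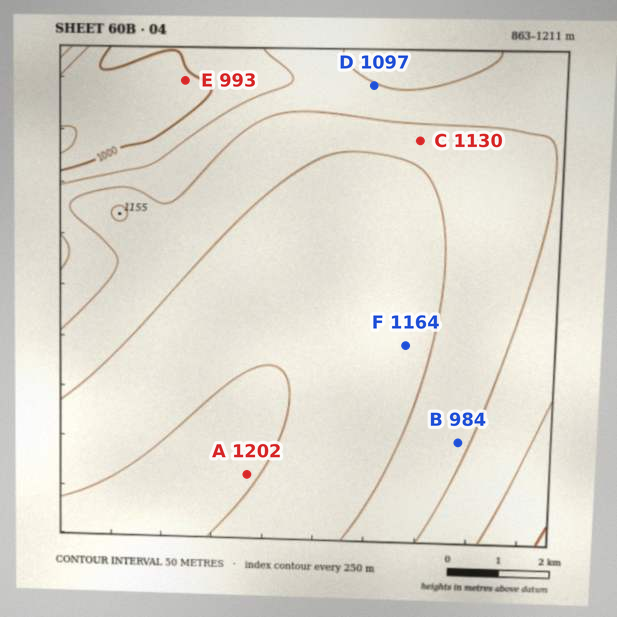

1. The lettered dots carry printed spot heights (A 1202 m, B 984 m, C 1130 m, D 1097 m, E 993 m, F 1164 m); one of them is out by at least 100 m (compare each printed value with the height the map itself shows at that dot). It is B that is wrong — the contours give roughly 1109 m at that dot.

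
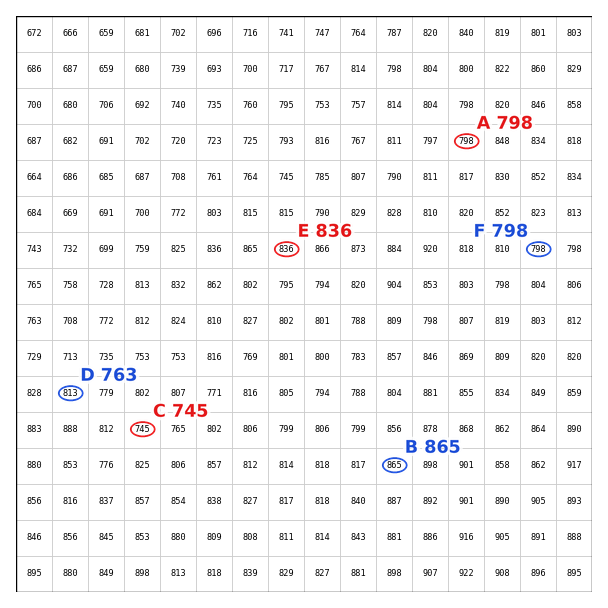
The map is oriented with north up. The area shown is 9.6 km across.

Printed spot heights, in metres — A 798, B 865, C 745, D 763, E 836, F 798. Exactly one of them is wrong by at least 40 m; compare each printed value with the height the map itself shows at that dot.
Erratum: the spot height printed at D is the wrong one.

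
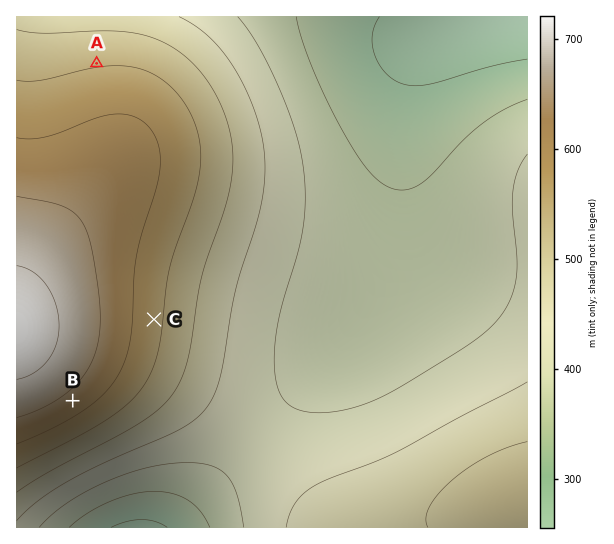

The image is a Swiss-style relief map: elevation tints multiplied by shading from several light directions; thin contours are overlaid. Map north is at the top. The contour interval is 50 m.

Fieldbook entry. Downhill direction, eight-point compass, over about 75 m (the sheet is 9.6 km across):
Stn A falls N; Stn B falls SE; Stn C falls E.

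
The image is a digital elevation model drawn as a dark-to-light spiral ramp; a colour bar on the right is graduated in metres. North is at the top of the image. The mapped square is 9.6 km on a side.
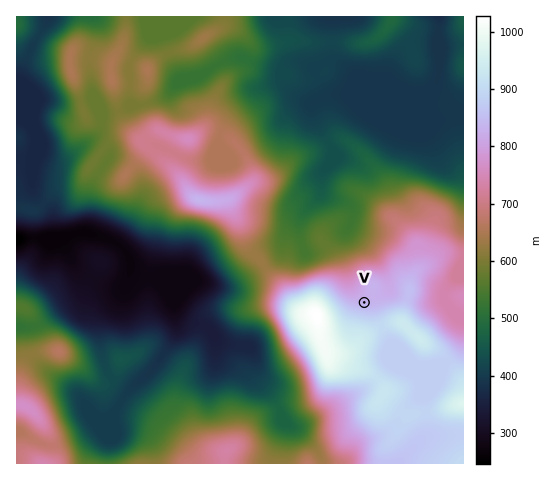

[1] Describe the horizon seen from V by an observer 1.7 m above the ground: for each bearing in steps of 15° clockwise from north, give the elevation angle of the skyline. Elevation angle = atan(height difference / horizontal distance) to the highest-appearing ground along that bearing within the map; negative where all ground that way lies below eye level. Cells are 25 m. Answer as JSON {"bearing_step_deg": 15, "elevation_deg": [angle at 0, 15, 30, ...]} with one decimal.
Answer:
{"bearing_step_deg": 15, "elevation_deg": [-2.8, -1.0, -0.5, -0.9, 0.0, 1.0, 1.4, 4.8, 6.8, 6.5, 7.1, 8.1, 8.9, 9.2, 8.9, 9.0, 10.5, 11.1, 9.2, 4.2, -0.3, -1.1, -1.8, -3.7]}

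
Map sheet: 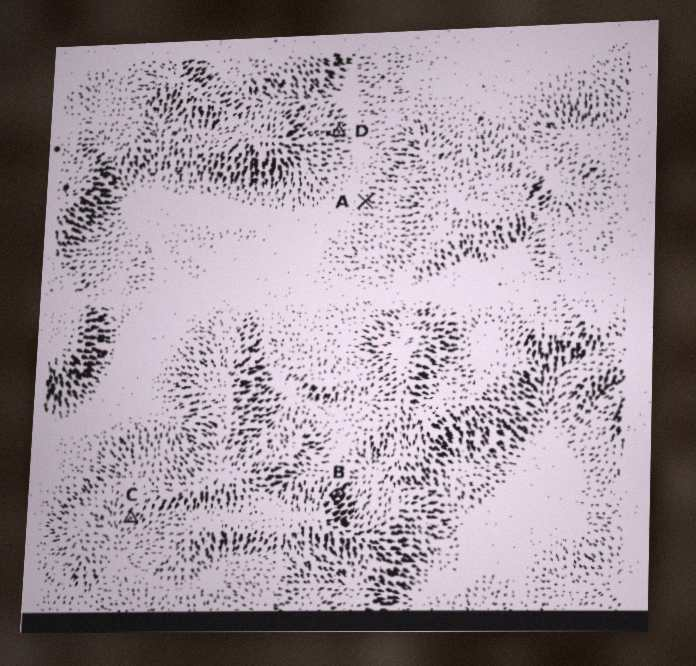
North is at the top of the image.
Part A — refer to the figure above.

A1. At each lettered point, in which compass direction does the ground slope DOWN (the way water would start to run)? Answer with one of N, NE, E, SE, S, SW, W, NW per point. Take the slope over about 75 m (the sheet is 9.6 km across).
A W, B NE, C SW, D E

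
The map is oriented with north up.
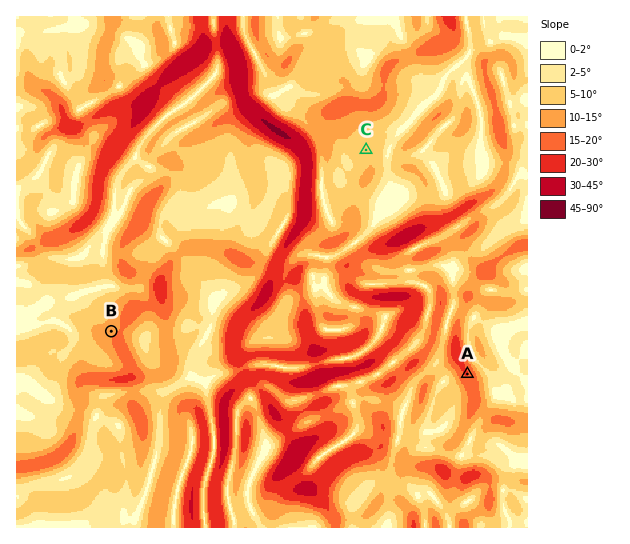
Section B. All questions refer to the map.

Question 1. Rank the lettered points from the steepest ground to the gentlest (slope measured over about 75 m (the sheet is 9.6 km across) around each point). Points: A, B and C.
A B C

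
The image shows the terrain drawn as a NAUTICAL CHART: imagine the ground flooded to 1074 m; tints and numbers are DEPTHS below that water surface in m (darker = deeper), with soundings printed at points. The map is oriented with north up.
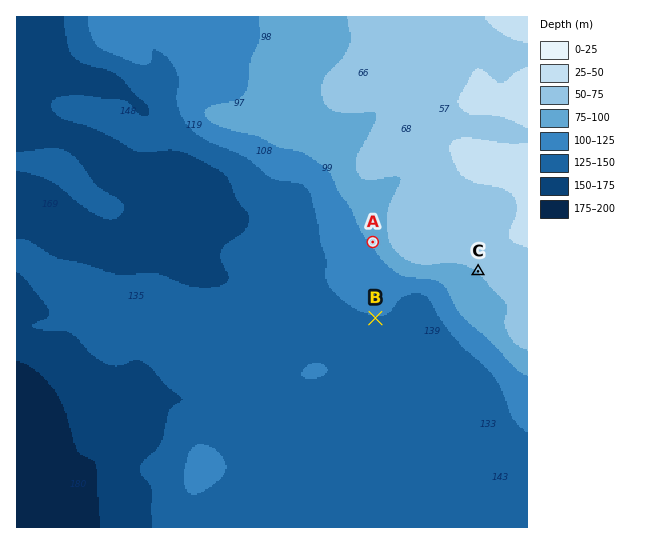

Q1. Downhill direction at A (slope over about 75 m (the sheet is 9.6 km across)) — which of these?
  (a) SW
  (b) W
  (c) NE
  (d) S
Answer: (a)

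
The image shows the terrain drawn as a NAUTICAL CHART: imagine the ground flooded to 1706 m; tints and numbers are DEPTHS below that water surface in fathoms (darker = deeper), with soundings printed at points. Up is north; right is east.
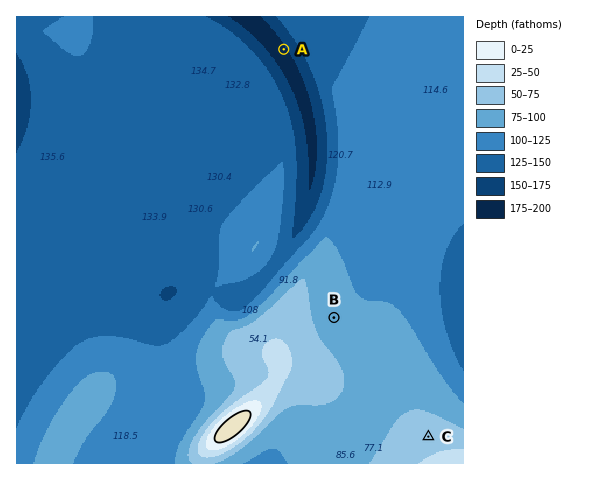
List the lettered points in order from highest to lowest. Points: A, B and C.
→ C B A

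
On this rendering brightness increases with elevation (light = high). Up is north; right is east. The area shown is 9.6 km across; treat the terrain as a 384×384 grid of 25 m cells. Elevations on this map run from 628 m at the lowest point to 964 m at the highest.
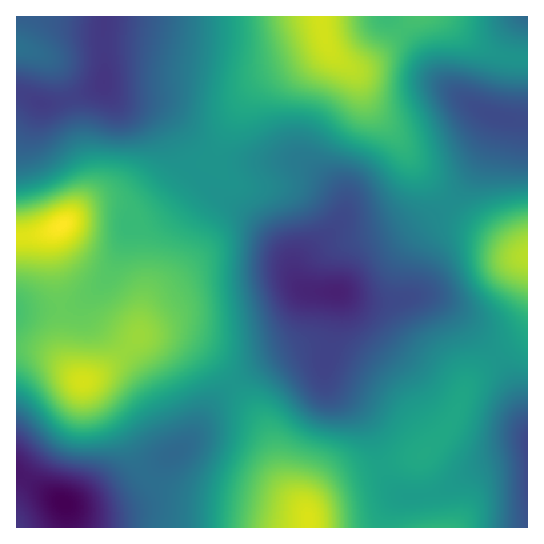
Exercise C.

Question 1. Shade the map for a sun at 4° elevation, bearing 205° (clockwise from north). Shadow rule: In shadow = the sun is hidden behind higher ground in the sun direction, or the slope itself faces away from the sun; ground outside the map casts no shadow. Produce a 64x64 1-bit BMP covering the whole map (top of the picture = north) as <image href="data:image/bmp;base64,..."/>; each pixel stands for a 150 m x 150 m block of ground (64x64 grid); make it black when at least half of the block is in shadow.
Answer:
<image width="64" height="64" href="data:image/bmp;base64,Qk0+AgAAAAAAAD4AAAAoAAAAQAAAAEAAAAABAAEAAAAAAAACAAATCwAAEwsAAAIAAAAAAAAA////AAAAAAAAAAAAAAAAAAAAAAAAgAAAAAAAAAHAAAAAAAAAB8AAAAAAAAAP4AAAAAAAAB/gAAAAAAAAP+AAAAAAAAB/4AAAAAAAAH/gAAQAAAAAP+AABAAAAAA/8AAAAAAAAH/wAAAAAAAAf/AAAAAAAAD/+AAAAAAAAP/4AAAAAAAB//gAAAAAAAP/+AAAAAAAA//4AAAAAAAD//gAAAAAAAP/+AAAAAAAA//4AAAAwAAD//gAAADAAAH/+AAAAAAAAf/wAAAAAAAH/+AAAAAAAA//gAAAAAAAD/+AAAAAAAAf/wAAAAAAAB//AAAAAAAAH+AAAAAAAAAfwAAAAAAAAB/AAAAAAAAAD4AAAAAAAAAHgAAAAAAAAAcAAAAAAAAAAAAAAAAAAABAAAAAAAAAAMAAAAAH4AAAAAAAAA//4AAAAAAAH//gAAAAAAA//+AAAAAAAD//4MAAAAAAP//zwAAAAAA///+AAAAAAB///4AAAAABD3//gAAAAAcHP/+AAAAAD4Mf/8AAAAAfgR//wAAAAD+AD//AAAAAP8AP/8AAAAB/gAf/wAAAAP+AA/+AAAAA/4AD/4AAAAD/AAH/gAAAAP4AAP+AAAAAfAAAf4AAAAAAAAB/AAAADAAAAD8AAAA8AAAAAAAAAH4AAwAAAAAAfgAHAAAAAAA+AAcAAAAAADwABw=="/>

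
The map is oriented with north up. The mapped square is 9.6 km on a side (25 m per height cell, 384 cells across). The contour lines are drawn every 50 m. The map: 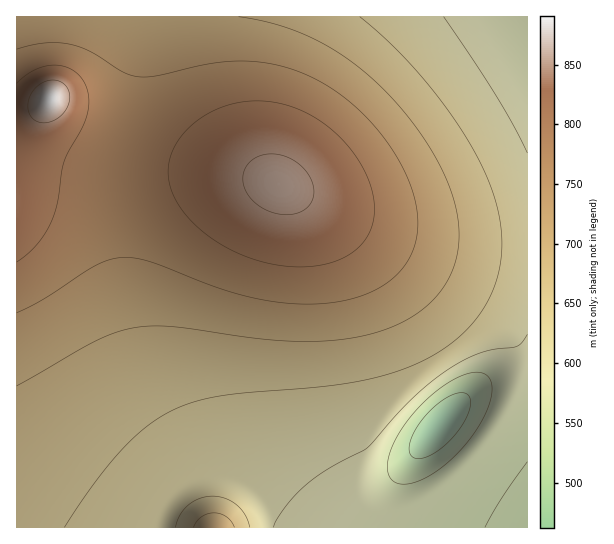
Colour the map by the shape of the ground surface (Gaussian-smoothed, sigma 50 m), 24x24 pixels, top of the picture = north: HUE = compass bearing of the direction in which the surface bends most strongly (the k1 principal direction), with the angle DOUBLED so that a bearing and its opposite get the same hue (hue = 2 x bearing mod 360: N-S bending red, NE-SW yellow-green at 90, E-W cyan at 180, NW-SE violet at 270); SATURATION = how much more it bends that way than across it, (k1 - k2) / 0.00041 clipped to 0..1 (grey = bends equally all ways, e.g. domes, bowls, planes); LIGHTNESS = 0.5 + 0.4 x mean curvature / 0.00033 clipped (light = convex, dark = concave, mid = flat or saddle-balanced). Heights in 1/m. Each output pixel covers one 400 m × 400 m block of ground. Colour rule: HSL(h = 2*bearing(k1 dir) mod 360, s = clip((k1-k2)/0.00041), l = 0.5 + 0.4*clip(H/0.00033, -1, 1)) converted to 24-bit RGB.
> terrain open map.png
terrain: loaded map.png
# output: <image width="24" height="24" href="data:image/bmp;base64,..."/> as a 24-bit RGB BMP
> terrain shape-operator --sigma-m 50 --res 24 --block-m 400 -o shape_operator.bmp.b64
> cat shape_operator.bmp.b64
<image width="24" height="24" href="data:image/bmp;base64,Qk32BgAAAAAAADYAAAAoAAAAGAAAABgAAAABABgAAAAAAMAGAAATCwAAEwsAAAAAAAAAAAAAgIB+gIB+f4B+f4B+f4B+f4B+SHGRAKfLlOe+7eXU7GLMfQCte2+FgH99gYB8gYB8eYqJeHWYh3qJgIF8f4F8f4F8f4F9foF9gIF+gIF+gIB+f4B+f4B+f4B+eYF/EqBYI8wA780AuQAJmC9vgX58gX97gX97hIZ5Ub9qL57VnVfoymvEhIB6f4F7foF8foF8gIF9gIF9gIF9f4B9f4B9gIB9gIB9e4J4aZJFmI0vjmVTgX16gX56gn96gn95iod2sN5EB61SDIir30n79nDGinx4fYJ6fIJ7gIF8gIF8f4F9f4B9gIB9gIB9gH99gH58gX17gX16gX16gn15gn54gn54g393hIF36atcU8YOAEcoC3B0+1C+/HSmhYZ5e4N6gYJ8gIF8f4F8f4B8gIB8gH98gH58gX17gXx6gnx5gnx4g3x3g312g352hIB2hIJ1wHxm/49UCXQWADMfFGdD/2N34Gt1eYR5gYJ6gIJ7f4F7f4B8gH98gH57gHx6gXt5gnp4gnp3g3p2hHt1hHx0hH50hYB0hYN0iIV0/m937UI/BEcrADMdN5oV/5BznoRygYN5f4J6foF7f4B7f357gHx7gHp5gXh3gnd2g3h1hHh0hXpzhXxzhX9zhoJzhoV0hYZ0mXxx/4uz2jm6AFlKAFMms+8R1aFogIR4foN5fYF6fn97f317f3p6gXh5gnZ3g3R0hHVzhXdzhnlzhn1zhoBzh4R0hod1g4h1gIh2onJ3/4DWgjHoAJ6WBr05wNdWf4V2fIN4e4F5fH57fnt8f3l8gXZ6g3V4hHN2hXNzhnZzhnpzh350h4N1h4d2hIh2gIl3fYl3eop4lnd92XHhX0noINjZVMJgfYd1eIR3eYF7e35+fXp+gHd/gnV+hHR7hXN4hnN1h3V0h3p1h4B2iIZ4hYh5gYl5fYp5eYt6eYx9eYyAeYyDd3aebYOrcpWSeYl1doZ6d4OAeHyBeneBf3WChHSDhnOAh3N9iHR6iHZ3iHx5h4N7hoh8gYp8fYt8e41/e46Ceo6Feo6HeY6JeY2LeIuLeIeKd4x6domDdYOGdHmFd3OFfXKGg3KHiHOHiXSEiXeBiHp/iH9+iIeBg4qBf4yBfo+EfJGHe5GKe5GMepGOeo+PeYuOeIeMeIOLe4+IdYmNcn2LcHOKdG+Jem+KgXCKhnKLinWLi3qJin+HiISGhYmGg42HgZGKf5OMfZSPfJSRe5OTeo+SeoqQeYaOeIKNeH6LfoySdYCRb3WPbGyOcmyNd2yOfW6OgnKOhneOiHyNiIKMhoeMh46OhJKPgpWRgJaTfpaVfJSWe4+UeoqSeoWQeYGOeHyMd3mLgYCTdXWSb22RbmqQcGmQdGuQeW2RfnKRgniQhH6QhYSQh4uRh5KThZaVg5eWgZeXfpSXfZCVe4qTeoWReYCPeHuNeHiLeneKkn2Rg3WOdW+Nb2qObmmQcGqRdG2SeHOSfHmSf3+ShIiTh4+UiJSWhpeXhJeXgpSXgJCVfYqTfISRen+OeXmMe3iLfXeKfnaJl25xiXJzdXSBbHCIaWyOamuRbm6Tc3WTen2TgIaUhY2Uh5KViJaWh5aWhpSVhJCTgYqRfoSPfH6NfHqLfniKf3eJgXaIgnWIrF1NnI5TZ4phZYiJZniNaXOQbXaSc3yTeoSTgIuThJGUh5SUiJSSiJORh5CRhYqOgoSMgH+LgXuKgXiJg3aIhHWIhHWHhXWG4x0t4csZL7MzSJuNW4GUZXqSbHySc4OSeYqSf5CSg5KQhpKNh5GLiI+KiIuJiIaJh4GJh32Ih3mIh3aIh3WHh3SGhnSFhnSE/0Dt/NvINvK+JZS8TXeeYXmUa4CRcoeQeI+QfZCLgJCHg5CEh4+Ei42Ei4eDiYCBiXyCiHmCiHaCh3SChnOChnOBhXOBhXSAOJf29dbb3Jb/MRnaSVCjYnCTbYCOc4qNd42Ieo6DfY5+g45+iY5/jYt+i4N9inx6iXd6iXV8iHN9h3J9hnJ+hXJ+hXN+hHR+HMlcwPom+yY9xTDAd1WbaWqMcX+JdImHdouAeIx6fY15hY15i415jYh4jIB3i3l1inN0iXJ3h3F5hnF6hnJ7hXJ8hHN8hHN8SqBGjbE2s3Q8oFJojWeKd3KEdYCDdYZ/dYh4eIp1f4x1hox1jIx1jIV0i35zinhyiXNxiHFzh3F2hnJ4hXJ6hHN7hHN8hXN8bo5igpNck4dejHFohHJ2fXl+eIB8doR4dod0e4l0gIpzh4tzi4lyi4Nyin1xiXhxiHRxh3FyhnJ1hXN3hHN6hHR7hHN8hXJ9"/>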